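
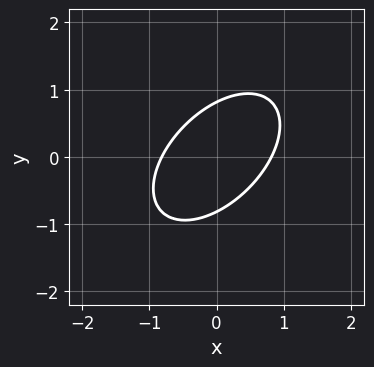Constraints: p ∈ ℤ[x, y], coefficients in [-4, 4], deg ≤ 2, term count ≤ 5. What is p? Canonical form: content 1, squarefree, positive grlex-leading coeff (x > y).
1. deg p = 2. No degree-1 curve has this shape.
2. Matching integer coefficients to the picture gives p.

3*x^2 - 3*x*y + 3*y^2 - 2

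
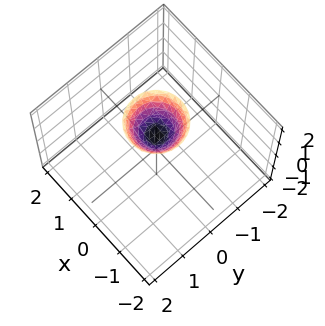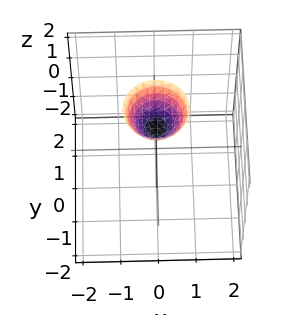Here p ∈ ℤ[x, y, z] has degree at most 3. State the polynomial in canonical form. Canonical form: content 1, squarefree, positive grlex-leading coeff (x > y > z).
(a) The degree is 2 — no degree-1 surface has this shape.
(b) Symmetry: the surface is invariant under rotation about z: p = q(x² + y², z).
(c) From the axis intercepts and sections: the surface avoids every integer x-axis point in the box; a circular section at z = 2 has radius between 0 and 1; it misses every integer gridline on the y-axis; it meets the z-axis at z = 1 (among the integer gridlines).
(d) Assembling these constraints gives the stated polynomial.

3*x^2 + 3*y^2 - 2*z + 2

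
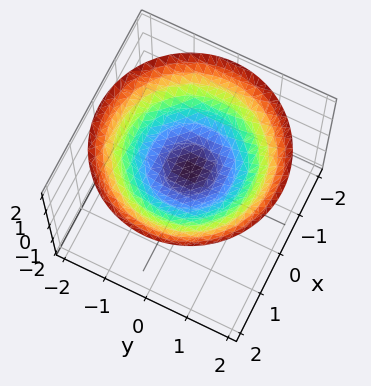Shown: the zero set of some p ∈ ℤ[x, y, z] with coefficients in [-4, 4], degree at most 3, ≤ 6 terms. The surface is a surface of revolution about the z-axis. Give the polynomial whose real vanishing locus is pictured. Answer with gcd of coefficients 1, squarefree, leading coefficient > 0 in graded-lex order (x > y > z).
First, degree: the shape is more complex than any degree-1 surface, so deg p = 2.
Next, symmetries: rotational symmetry about the z-axis ⇒ p depends on x, y only through x² + y².
Then, from the axis intercepts and sections: no y-intercept at any integer in the box; a circular section at z = 1 has radius exactly 1; no x-intercept at any integer in the box.
Finally, fitting integer coefficients to these (and the overall shape) gives p.

x^2 + y^2 - 3*z + 2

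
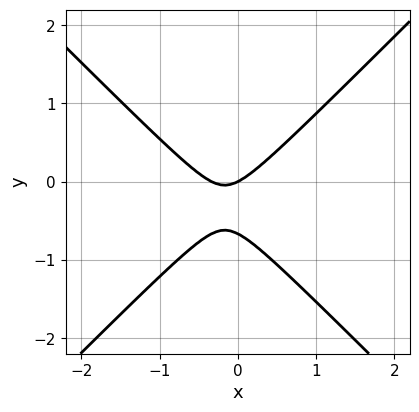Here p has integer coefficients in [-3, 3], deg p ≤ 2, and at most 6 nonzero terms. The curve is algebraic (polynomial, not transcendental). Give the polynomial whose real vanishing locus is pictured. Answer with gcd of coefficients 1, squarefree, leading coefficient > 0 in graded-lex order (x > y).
The degree is 2 — no degree-1 curve has this shape.
From the visible intercepts: it crosses the y-axis at the gridline y = 0; one x-axis crossing is at x = 0.
Matching integer coefficients to the picture gives p.

3*x^2 - 3*y^2 + x - 2*y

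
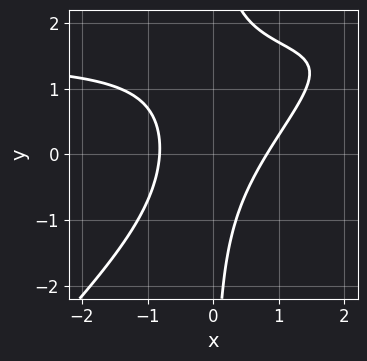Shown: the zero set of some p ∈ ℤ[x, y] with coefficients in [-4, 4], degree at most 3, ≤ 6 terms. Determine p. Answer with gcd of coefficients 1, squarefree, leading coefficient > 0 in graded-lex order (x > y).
2*x^2*y - 2*x*y^2 - 3*x^2 + 2*x*y + 2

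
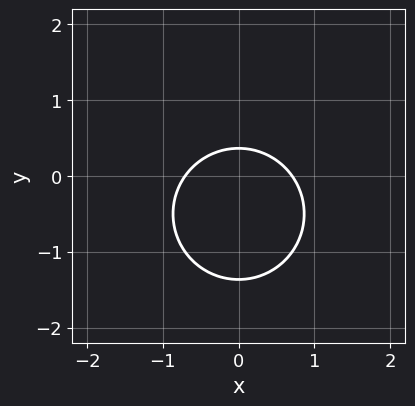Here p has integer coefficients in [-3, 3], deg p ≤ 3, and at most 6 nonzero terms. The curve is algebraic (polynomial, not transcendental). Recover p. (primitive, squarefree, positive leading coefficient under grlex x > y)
2*x^2 + 2*y^2 + 2*y - 1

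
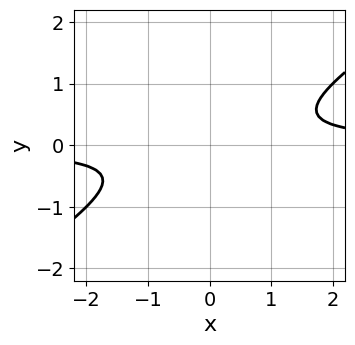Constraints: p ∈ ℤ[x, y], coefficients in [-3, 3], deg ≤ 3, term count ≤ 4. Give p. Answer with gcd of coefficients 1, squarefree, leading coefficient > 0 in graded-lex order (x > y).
1. Degree: a generic line meets the curve in up to 2 points, so deg p = 2.
2. Against the integer gridlines: the curve avoids every integer x-axis point in the box; no y-intercept at any integer in the box.
3. Fitting integer coefficients to these (and the overall shape) gives p.

2*x*y - 3*y^2 - 1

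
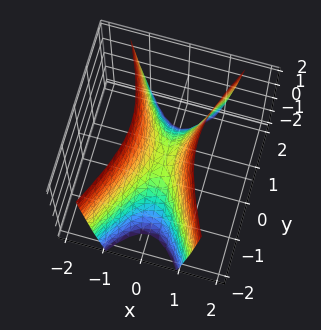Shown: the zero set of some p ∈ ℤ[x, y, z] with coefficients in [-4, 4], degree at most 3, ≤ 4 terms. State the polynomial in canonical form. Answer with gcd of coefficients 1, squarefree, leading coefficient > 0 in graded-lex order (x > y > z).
(a) Degree: a hyperbolic paraboloid; a quadric, so deg p = 2.
(b) Symmetries: the x ↦ −x reflection is a symmetry, so x appears only in even powers; mirror symmetry y ↦ −y ⇒ only even powers of y.
(c) Observable constraints: one x-axis crossing is at x = 0; it meets the z-axis at z = 0 (among the integer gridlines); it meets the y-axis at y = 0 (among the integer gridlines).
(d) Assembling these constraints gives the stated polynomial.

3*x^2 - y^2 - z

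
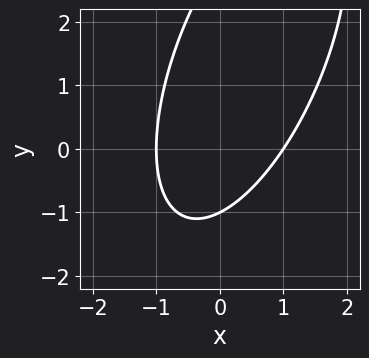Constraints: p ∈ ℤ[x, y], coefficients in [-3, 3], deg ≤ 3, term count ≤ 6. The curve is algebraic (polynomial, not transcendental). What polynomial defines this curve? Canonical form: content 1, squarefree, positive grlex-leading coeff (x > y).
3*x^2 - 2*x*y + y^2 - 2*y - 3

(a) deg p = 2.
(b) Reading off the gridlines: the x-axis gridline crossings are at x ∈ {-1, 1}; it crosses the y-axis at the gridline y = -1.
(c) Putting this together gives p.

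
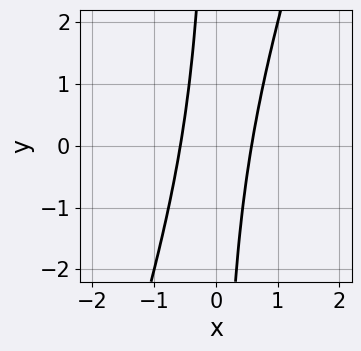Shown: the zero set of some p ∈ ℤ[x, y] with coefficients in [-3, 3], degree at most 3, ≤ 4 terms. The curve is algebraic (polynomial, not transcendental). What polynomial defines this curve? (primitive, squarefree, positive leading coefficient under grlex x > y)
First, deg p = 2. The shape is more complex than any degree-1 curve.
Next, checking where it meets the axes: the curve avoids every integer y-axis point in the box.
Finally, putting this together gives p.

3*x^2 - x*y - 1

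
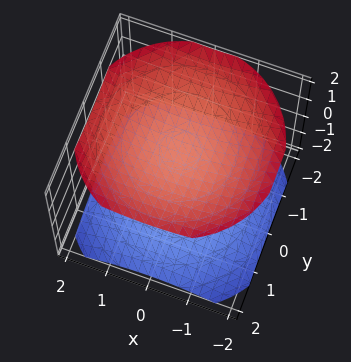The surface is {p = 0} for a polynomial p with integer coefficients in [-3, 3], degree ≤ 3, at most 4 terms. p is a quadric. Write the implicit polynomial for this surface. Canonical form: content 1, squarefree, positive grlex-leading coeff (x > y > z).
x^2 + y^2 - 2*z^2 + 3

1. I count 2 distinct pieces. Treating them together as one polynomial.
2. deg p = 2. Two separate bowl-shaped sheets opening away from each other; a quadric.
3. Symmetries: mirror symmetry z ↦ −z ⇒ only even powers of z; the surface is invariant under rotation about z: p = q(x² + y², z).
4. From the axis intercepts and sections: the surface avoids every integer y-axis point in the box; no x-intercept at any integer in the box.
5. Together with the visible shape, these determine p as stated.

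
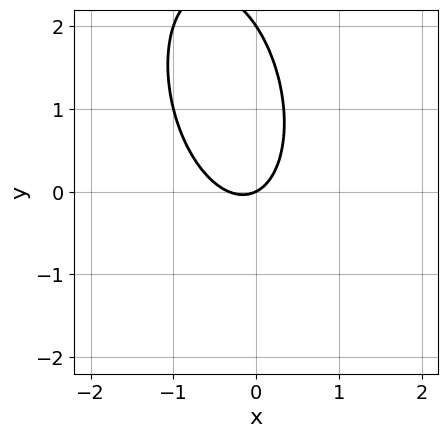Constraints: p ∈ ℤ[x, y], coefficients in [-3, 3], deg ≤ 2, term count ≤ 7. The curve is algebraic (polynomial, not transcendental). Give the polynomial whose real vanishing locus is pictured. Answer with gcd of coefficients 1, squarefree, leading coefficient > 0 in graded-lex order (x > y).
3*x^2 + x*y + y^2 + x - 2*y

1. Degree: a generic line meets the curve in up to 2 points, so deg p = 2.
2. From the axis intercepts and sections: the y-axis gridline crossings are at y ∈ {0, 2}; one x-axis crossing is at x = 0.
3. Fitting integer coefficients to these (and the overall shape) gives p.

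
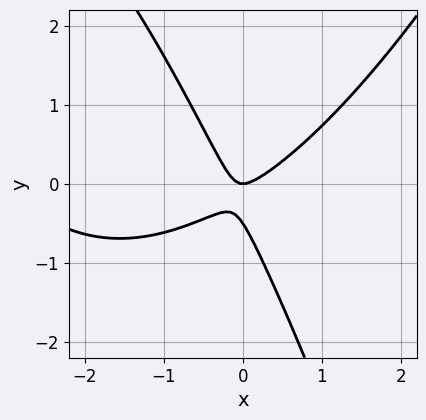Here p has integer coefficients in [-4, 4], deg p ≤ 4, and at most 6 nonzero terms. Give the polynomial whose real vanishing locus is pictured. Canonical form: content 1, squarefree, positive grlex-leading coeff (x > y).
(a) deg p = 3. No degree-2 curve has this shape.
(b) Observable constraints: it crosses the x-axis at the gridline x = 0; one y-axis crossing is at y = 0.
(c) These observations pin down the coefficients.

x^3 + 3*x^2 - 3*x*y - 2*y^2 - y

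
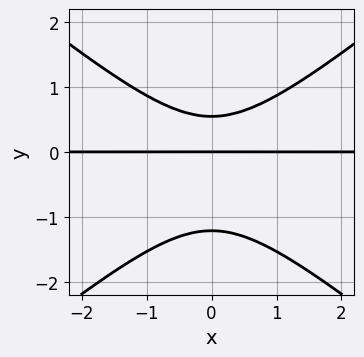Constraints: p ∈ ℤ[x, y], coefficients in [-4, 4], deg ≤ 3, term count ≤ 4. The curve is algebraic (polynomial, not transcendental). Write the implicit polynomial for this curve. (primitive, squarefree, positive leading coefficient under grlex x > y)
2*x^2*y - 3*y^3 - 2*y^2 + 2*y

deg p = 3. No degree-2 curve has this shape.
Symmetries: mirror symmetry x ↦ −x ⇒ only even powers of x.
Checking where it meets the axes: it crosses the y-axis at the gridline y = 0; every point of the x-axis in the box is on the curve.
Fitting integer coefficients to these (and the overall shape) gives p.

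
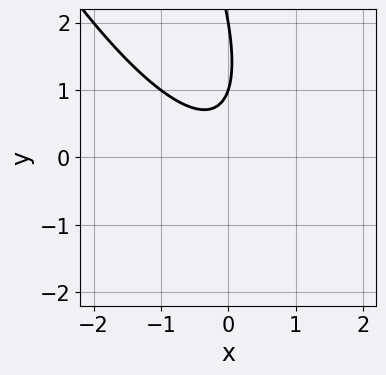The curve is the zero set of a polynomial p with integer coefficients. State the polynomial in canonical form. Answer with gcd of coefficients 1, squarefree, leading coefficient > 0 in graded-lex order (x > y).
3*x^2 + 3*x*y + y^2 - 3*y + 2

1. The degree is 2 — no degree-1 curve has this shape.
2. From the visible intercepts: it misses every integer gridline on the x-axis; among the integer gridlines, it crosses the y-axis at y ∈ {1, 2}.
3. Solving for integer coefficients yields p as stated.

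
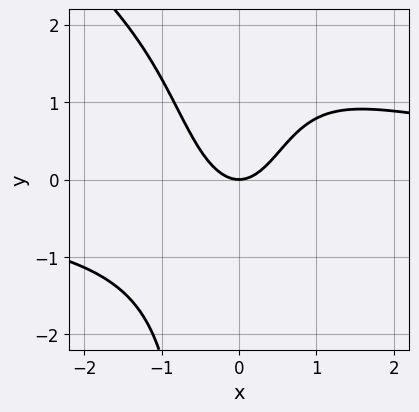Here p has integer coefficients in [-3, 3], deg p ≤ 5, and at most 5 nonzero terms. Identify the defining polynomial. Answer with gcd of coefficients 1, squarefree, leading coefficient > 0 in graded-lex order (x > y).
x^3*y + x^2*y^2 - 3*x^2 + 2*y

(a) The degree is 4 — a generic line meets the curve in up to 4 points.
(b) Observable constraints: it meets the y-axis at y = 0 (among the integer gridlines); it meets the x-axis at x = 0 (among the integer gridlines).
(c) Fitting integer coefficients to these (and the overall shape) gives p.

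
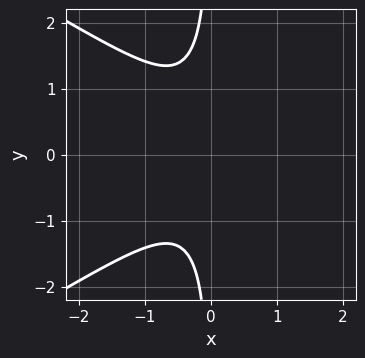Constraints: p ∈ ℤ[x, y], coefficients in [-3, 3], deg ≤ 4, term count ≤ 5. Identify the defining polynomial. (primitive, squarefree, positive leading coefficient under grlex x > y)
x^3 - 3*x*y^2 - 3*x^2 - 2

deg p = 3.
Symmetries: the y ↦ −y reflection is a symmetry, so y appears only in even powers.
Reading off the gridlines: it misses every integer gridline on the x-axis; it misses every integer gridline on the y-axis.
Solving for integer coefficients yields p as stated.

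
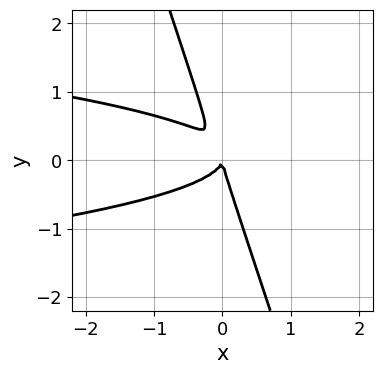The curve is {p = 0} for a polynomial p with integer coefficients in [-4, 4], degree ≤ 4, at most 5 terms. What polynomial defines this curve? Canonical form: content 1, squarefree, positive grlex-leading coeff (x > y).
3*x*y^2 + y^3 + x^2

1. The degree is 3 — no degree-2 curve has this shape.
2. Checking where it meets the axes: it crosses the y-axis at the gridline y = 0; it meets the x-axis at x = 0 (among the integer gridlines).
3. Putting this together gives p.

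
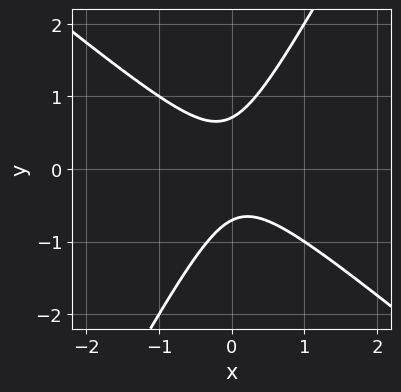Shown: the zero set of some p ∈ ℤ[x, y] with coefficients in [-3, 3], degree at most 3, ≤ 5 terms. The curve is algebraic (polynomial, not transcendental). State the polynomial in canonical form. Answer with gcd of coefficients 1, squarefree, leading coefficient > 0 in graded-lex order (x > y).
3*x^2 + 2*x*y - 2*y^2 + 1

The degree is 2 — a generic line meets the curve in up to 2 points.
Reading off the gridlines: it misses every integer gridline on the x-axis.
Together with the visible shape, these determine p as stated.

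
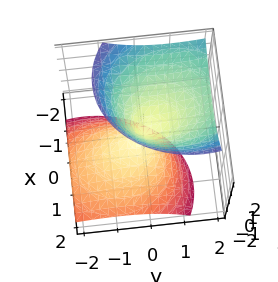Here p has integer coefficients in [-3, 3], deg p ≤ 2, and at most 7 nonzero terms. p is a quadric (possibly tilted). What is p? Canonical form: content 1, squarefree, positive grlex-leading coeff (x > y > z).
3*x^2 + 3*x*z + 2*y^2 - 3*y*z - 2*z^2

First, I count 2 distinct pieces.
Then, degree: a generic line meets the surface in up to 2 points, so deg p = 2.
Then, from the axis intercepts and sections: it crosses the z-axis at the gridline z = 0; one y-axis crossing is at y = 0; one x-axis crossing is at x = 0.
Finally, putting this together gives p.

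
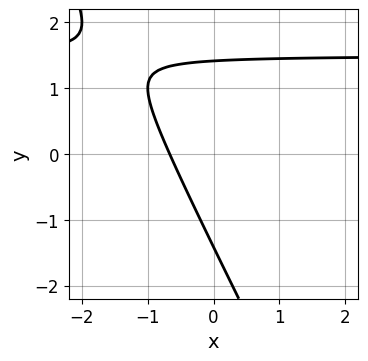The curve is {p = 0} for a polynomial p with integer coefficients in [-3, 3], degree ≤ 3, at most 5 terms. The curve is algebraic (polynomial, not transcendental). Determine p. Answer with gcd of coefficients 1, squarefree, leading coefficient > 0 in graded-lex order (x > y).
First, the degree is 2 — no degree-1 curve has this shape.
Finally, matching integer coefficients to the picture gives p.

2*x*y + y^2 - 3*x - 2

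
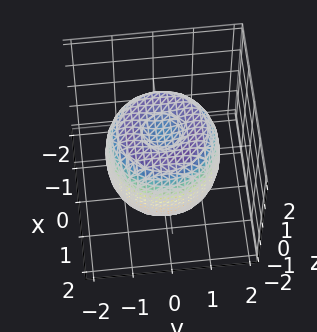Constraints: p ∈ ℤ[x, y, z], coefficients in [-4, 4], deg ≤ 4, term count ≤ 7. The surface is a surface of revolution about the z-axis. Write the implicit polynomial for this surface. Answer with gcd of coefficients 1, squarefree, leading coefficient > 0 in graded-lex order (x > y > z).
2*x^4 + 4*x^2*y^2 + 2*y^4 - 3*x^2 - 3*y^2 + 2*z^2 - 2

(a) Degree: no degree-3 surface has this shape, so deg p = 4.
(b) Symmetries: the z-axis is an axis of rotation, so x and y enter only as x² + y².
(c) From the visible intercepts: the z-axis gridline crossings are at z ∈ {-1, 1}; a circular section at z = 1 has radius between 1 and 2.
(d) Putting this together gives p.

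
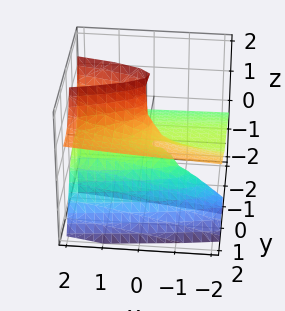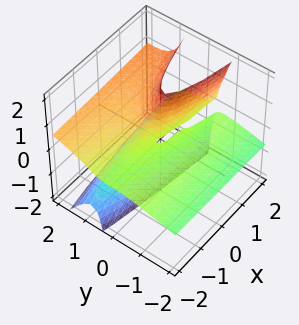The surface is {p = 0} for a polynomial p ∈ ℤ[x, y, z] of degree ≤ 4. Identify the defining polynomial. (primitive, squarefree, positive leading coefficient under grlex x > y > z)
The degree is 3 — a generic line meets the surface in up to 3 points.
Against the integer gridlines: it crosses the y-axis at the gridline y = 0; every point of the z-axis in the box is on the surface; the visible x-axis segment lies entirely on the surface.
Matching integer coefficients to the picture gives p.

y^3 - 3*y^2*z - 2*y*z^2 + x*z + 3*y*z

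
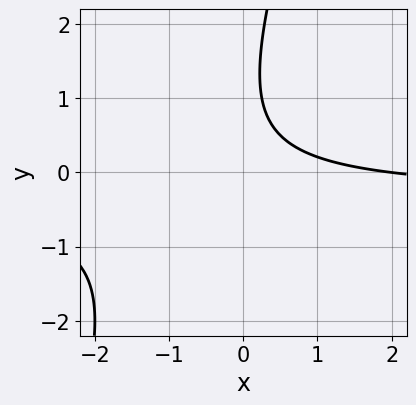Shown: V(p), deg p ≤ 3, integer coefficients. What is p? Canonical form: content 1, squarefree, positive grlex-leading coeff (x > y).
3*x*y - y^2 + x + 2*y - 2

1. deg p = 2. The shape is more complex than any degree-1 curve.
2. Observable constraints: the curve avoids every integer y-axis point in the box; it meets the x-axis at x = 2 (among the integer gridlines).
3. Putting this together gives p.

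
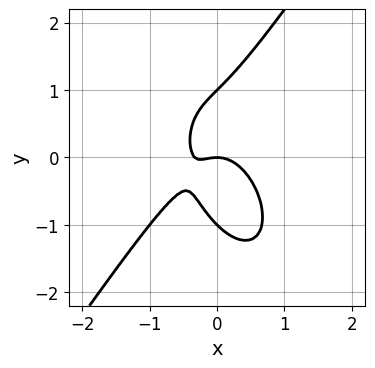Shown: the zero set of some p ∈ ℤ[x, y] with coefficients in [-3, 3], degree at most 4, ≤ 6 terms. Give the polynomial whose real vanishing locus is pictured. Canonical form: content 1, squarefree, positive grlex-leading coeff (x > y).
(a) deg p = 3.
(b) From the visible intercepts: the y-axis gridline crossings are at y ∈ {-1, 0, 1}; it crosses the x-axis at the gridline x = 0.
(c) Assembling these constraints gives the stated polynomial.

3*x^3 - y^3 + x^2 + 2*x*y + y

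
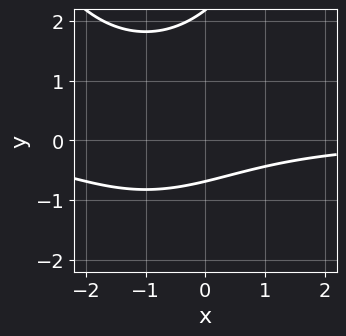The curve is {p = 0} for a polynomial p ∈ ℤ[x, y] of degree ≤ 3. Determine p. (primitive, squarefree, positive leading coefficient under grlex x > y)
x^2*y + 2*x*y - 2*y^2 + 3*y + 3

First, the degree is 3 — no degree-2 curve has this shape.
Next, against the integer gridlines: it misses every integer gridline on the x-axis.
Finally, the integer polynomial consistent with all of this is the stated p.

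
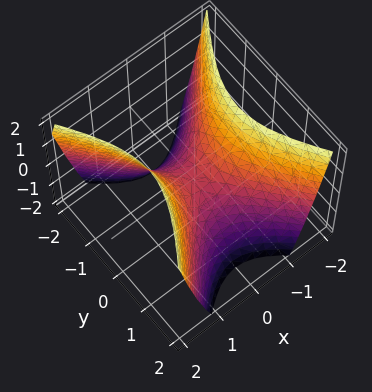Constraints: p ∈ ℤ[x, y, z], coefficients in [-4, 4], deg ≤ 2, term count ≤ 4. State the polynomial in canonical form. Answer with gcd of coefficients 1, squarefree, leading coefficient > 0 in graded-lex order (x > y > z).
3*x^2 - 2*y^2 - 2*z

(a) The degree is 2 — a saddle surface; a quadric.
(b) Symmetries: the x ↦ −x reflection is a symmetry, so x appears only in even powers; it's symmetric under y → −y, forcing even powers of y.
(c) Against the integer gridlines: it meets the y-axis at y = 0 (among the integer gridlines); it crosses the z-axis at the gridline z = 0; it crosses the x-axis at the gridline x = 0.
(d) These observations pin down the coefficients.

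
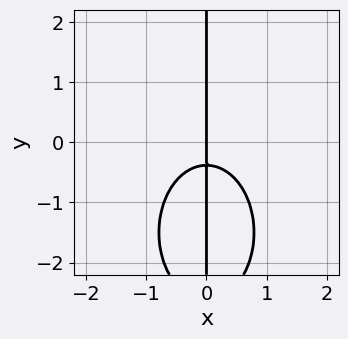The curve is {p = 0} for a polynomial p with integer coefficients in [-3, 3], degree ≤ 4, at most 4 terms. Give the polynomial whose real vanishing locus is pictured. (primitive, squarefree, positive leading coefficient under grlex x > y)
2*x^3 + x*y^2 + 3*x*y + x

Degree: the shape is more complex than any degree-2 curve, so deg p = 3.
Against the integer gridlines: it meets the x-axis at x = 0 (among the integer gridlines); the visible y-axis segment lies entirely on the curve.
Matching integer coefficients to the picture gives p.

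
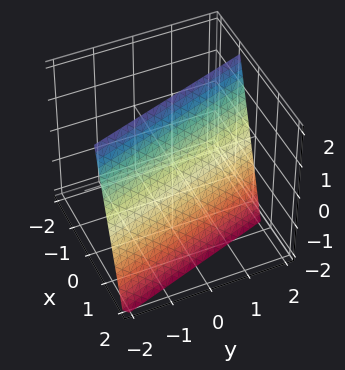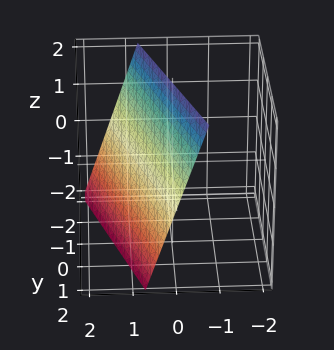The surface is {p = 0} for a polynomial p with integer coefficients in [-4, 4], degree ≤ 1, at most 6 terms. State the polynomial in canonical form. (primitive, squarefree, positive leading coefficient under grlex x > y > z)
First, the degree is 1 — the surface is flat (a plane).
Then, from the axis intercepts and sections: one y-axis crossing is at y = 2; it meets the z-axis at z = 2 (among the integer gridlines).
Finally, assembling these constraints gives the stated polynomial.

3*x + y + z - 2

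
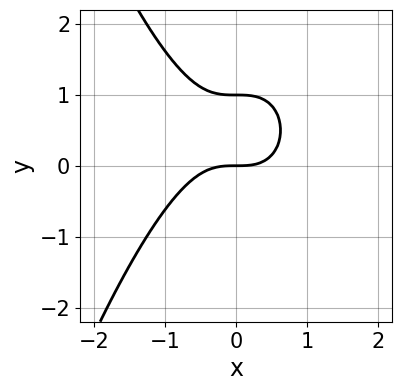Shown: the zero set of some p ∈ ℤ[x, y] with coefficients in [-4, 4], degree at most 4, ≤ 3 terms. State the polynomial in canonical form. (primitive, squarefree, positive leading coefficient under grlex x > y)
x^3 + y^2 - y

1. The degree is 3 — no degree-2 curve has this shape.
2. From the axis intercepts and sections: it crosses the x-axis at the gridline x = 0; the y-axis gridline crossings are at y ∈ {0, 1}.
3. Assembling these constraints gives the stated polynomial.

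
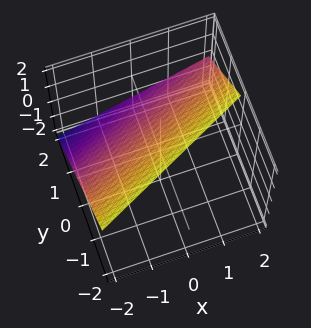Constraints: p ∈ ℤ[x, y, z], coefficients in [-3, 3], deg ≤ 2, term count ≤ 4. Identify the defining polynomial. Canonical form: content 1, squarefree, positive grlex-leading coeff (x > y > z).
deg p = 1. The surface is flat (a plane).
Checking where it meets the axes: it meets the z-axis at z = 1 (among the integer gridlines); it crosses the x-axis at the gridline x = -2; one y-axis crossing is at y = 1.
Fitting integer coefficients to these (and the overall shape) gives p.

x - 2*y - 2*z + 2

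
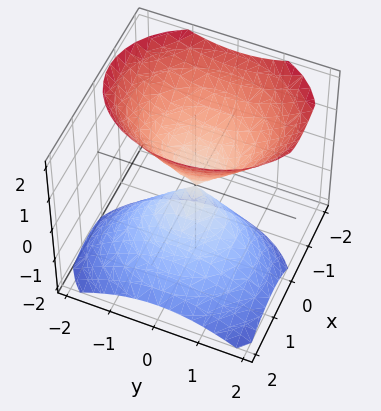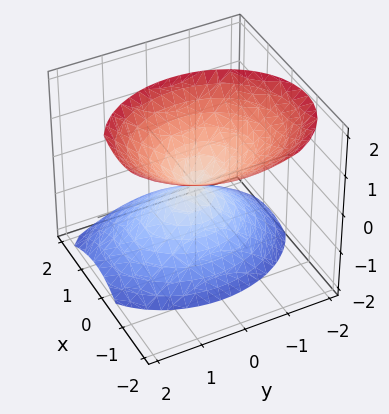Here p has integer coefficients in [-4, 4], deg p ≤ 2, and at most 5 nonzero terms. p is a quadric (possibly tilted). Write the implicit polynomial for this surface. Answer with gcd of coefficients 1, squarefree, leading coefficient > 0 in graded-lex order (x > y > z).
There are 2 components.
Degree: no degree-1 surface has this shape, so deg p = 2.
Checking where it meets the axes: it crosses the z-axis at the gridline z = 0; one x-axis crossing is at x = 0; it crosses the y-axis at the gridline y = 0.
Putting this together gives p.

3*x^2 + 2*x*z + 2*y^2 - 2*z^2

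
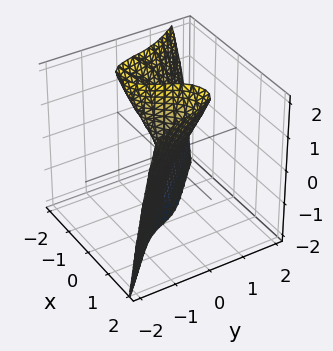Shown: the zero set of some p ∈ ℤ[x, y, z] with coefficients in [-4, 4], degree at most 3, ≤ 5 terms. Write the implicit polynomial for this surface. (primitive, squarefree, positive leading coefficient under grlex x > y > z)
x^3 + y^3 - x*z + y

1. The degree is 3 — a generic line meets the surface in up to 3 points.
2. From the visible intercepts: one y-axis crossing is at y = 0; one x-axis crossing is at x = 0; every point of the z-axis in the box is on the surface.
3. Putting this together gives p.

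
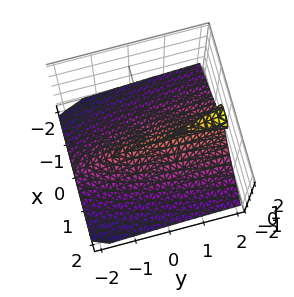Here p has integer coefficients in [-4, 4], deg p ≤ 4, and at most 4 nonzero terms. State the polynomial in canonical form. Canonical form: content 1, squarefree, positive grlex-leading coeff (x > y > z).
y*z^2 - 2*z^3 - 3*x^2

First, the picture has 2 separate pieces.
Next, degree: a generic line meets the surface in up to 3 points, so deg p = 3.
Next, checking where it meets the axes: it meets the x-axis at x = 0 (among the integer gridlines); every point of the y-axis in the box is on the surface; it crosses the z-axis at the gridline z = 0.
Finally, putting this together gives p.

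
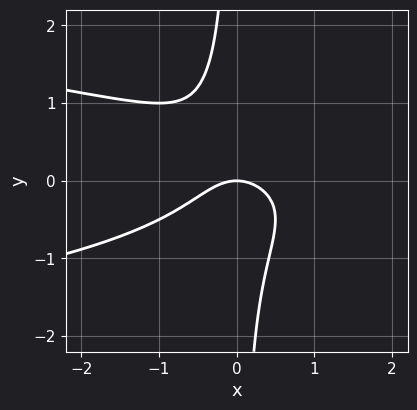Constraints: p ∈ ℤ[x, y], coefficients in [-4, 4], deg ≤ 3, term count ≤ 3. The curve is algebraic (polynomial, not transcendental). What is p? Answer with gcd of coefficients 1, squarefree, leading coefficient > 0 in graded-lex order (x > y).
2*x*y^2 + x^2 + y

1. The degree is 3 — the shape is more complex than any degree-2 curve.
2. From the axis intercepts and sections: one y-axis crossing is at y = 0; one x-axis crossing is at x = 0.
3. These observations pin down the coefficients.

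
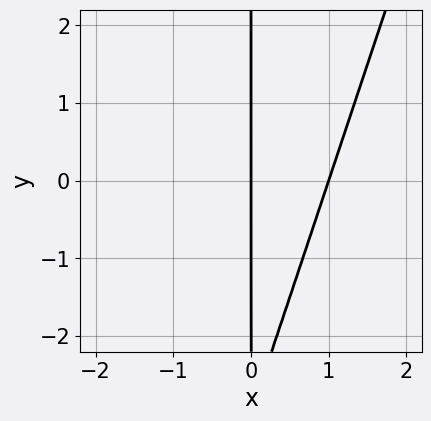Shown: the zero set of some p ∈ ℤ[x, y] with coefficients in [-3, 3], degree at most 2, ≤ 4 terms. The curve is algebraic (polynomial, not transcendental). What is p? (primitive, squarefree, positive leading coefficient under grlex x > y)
The degree is 2 — the shape is more complex than any degree-1 curve.
Checking where it meets the axes: the visible y-axis segment lies entirely on the curve; the x-axis gridline crossings are at x ∈ {0, 1}.
The integer polynomial consistent with all of this is the stated p.

3*x^2 - x*y - 3*x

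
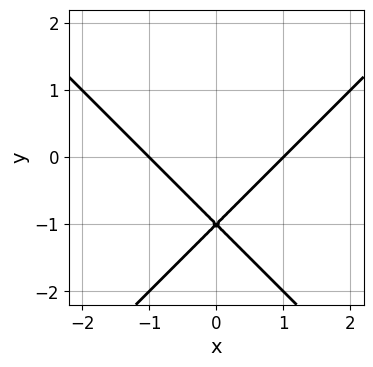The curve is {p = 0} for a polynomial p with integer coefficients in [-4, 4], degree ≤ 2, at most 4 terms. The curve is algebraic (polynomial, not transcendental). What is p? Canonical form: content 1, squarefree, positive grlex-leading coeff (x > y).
x^2 - y^2 - 2*y - 1

(a) Degree: the shape is more complex than any degree-1 curve, so deg p = 2.
(b) Symmetries: it's symmetric under x → −x, forcing even powers of x.
(c) Reading off the gridlines: one y-axis crossing is at y = -1; among the integer gridlines, it crosses the x-axis at x ∈ {-1, 1}.
(d) Together with the visible shape, these determine p as stated.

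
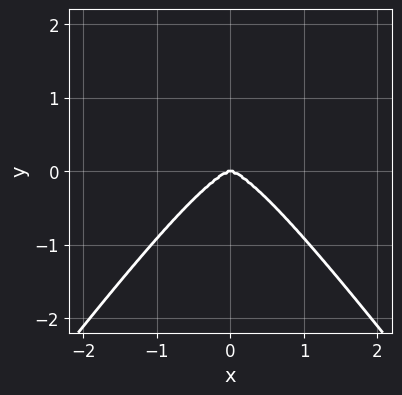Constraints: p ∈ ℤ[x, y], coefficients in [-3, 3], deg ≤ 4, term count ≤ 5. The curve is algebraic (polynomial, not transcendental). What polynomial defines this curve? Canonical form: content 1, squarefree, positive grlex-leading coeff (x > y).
deg p = 4. The shape is more complex than any degree-3 curve.
Symmetries: the x ↦ −x reflection is a symmetry, so x appears only in even powers.
From the visible intercepts: it meets the x-axis at x = 0 (among the integer gridlines); it meets the y-axis at y = 0 (among the integer gridlines).
Assembling these constraints gives the stated polynomial.

3*x^4 - y^4 + 3*y^3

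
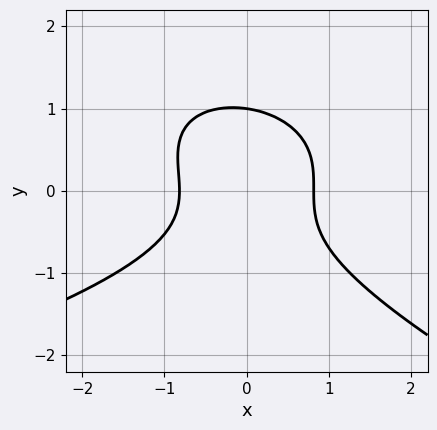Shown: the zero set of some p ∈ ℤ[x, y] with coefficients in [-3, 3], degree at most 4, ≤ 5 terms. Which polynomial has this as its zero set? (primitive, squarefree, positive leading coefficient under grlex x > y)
x*y^2 + 3*y^3 + 3*x^2 - y^2 - 2

(a) Degree: a generic line meets the curve in up to 3 points, so deg p = 3.
(b) From the visible intercepts: one y-axis crossing is at y = 1.
(c) Matching integer coefficients to the picture gives p.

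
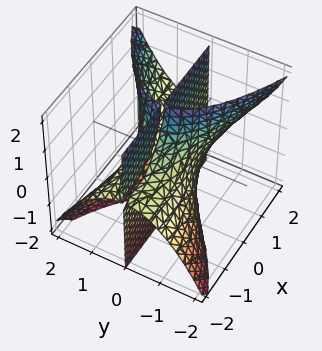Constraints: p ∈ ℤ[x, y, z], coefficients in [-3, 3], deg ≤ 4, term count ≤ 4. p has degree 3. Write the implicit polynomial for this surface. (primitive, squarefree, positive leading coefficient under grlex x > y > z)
First, the picture has 2 separate pieces. They look like related sheets of one shape, so recover p as a whole.
Next, deg p = 3. A generic line meets the surface in up to 3 points.
Next, reading off the gridlines: one y-axis crossing is at y = 0; the visible x-axis segment lies entirely on the surface; the visible z-axis segment lies entirely on the surface.
Finally, fitting integer coefficients to these (and the overall shape) gives p.

3*x*y*z - 3*y^3 + 2*y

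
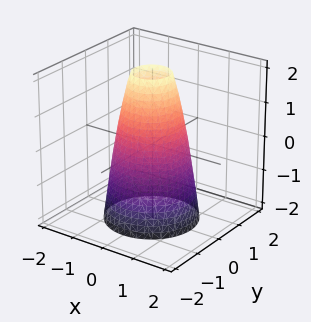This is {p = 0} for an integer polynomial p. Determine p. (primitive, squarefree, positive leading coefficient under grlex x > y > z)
3*x^2 + 3*y^2 + z - 3

Degree: the shape is more complex than any degree-1 surface, so deg p = 2.
Symmetries: every cross-section ⟂ z is a circle, so x, y appear only via x² + y².
Checking where it meets the axes: the y-axis gridline crossings are at y ∈ {-1, 1}; the surface avoids every integer z-axis point in the box.
The integer polynomial consistent with all of this is the stated p. Check: (1, 0, 0) on the x-axis lies on the surface, and p(1, 0, 0) = 0. ✓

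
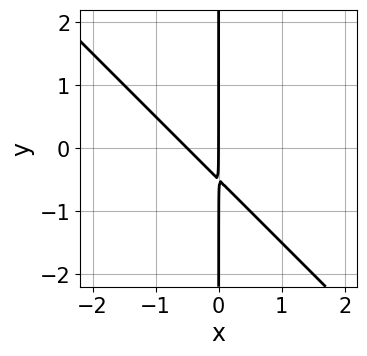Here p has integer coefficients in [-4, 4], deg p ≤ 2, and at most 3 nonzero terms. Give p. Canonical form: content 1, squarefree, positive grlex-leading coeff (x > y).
2*x^2 + 2*x*y + x

The degree is 2 — a generic line meets the curve in up to 2 points.
Checking where it meets the axes: it meets the x-axis at x = 0 (among the integer gridlines); every point of the y-axis in the box is on the curve.
Solving for integer coefficients yields p as stated.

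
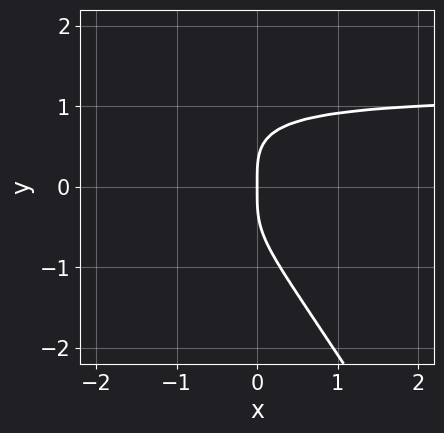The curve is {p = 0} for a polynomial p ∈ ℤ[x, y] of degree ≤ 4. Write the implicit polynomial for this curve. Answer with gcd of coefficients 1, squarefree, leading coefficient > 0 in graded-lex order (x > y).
3*x*y^3 + 2*y^4 - 2*x*y^2 - 2*x

The degree is 4 — the shape is more complex than any degree-3 curve.
Observable constraints: it crosses the x-axis at the gridline x = 0; it meets the y-axis at y = 0 (among the integer gridlines).
Assembling these constraints gives the stated polynomial.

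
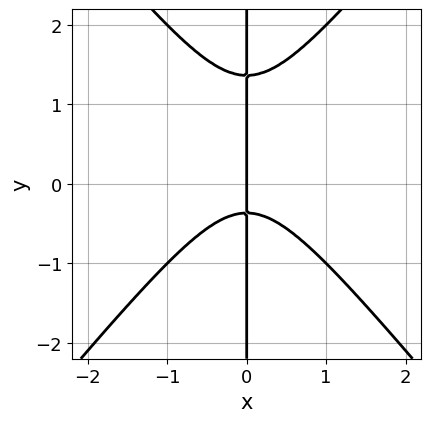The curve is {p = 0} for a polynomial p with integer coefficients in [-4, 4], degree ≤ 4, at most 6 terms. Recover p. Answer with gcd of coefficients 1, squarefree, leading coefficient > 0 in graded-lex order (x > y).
First, degree: no degree-2 curve has this shape, so deg p = 3.
Then, from the visible intercepts: one x-axis crossing is at x = 0; every point of the y-axis in the box is on the curve.
Finally, the integer polynomial consistent with all of this is the stated p.

3*x^3 - 2*x*y^2 + 2*x*y + x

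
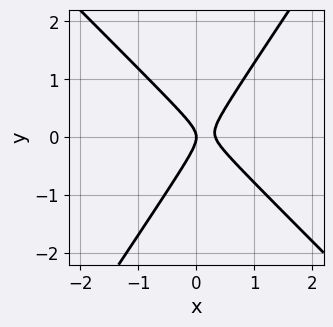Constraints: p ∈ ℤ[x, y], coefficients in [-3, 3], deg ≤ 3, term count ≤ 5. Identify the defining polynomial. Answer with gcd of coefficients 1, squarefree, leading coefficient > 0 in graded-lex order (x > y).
1. The degree is 2 — a generic line meets the curve in up to 2 points.
2. Reading off the gridlines: it crosses the y-axis at the gridline y = 0; it crosses the x-axis at the gridline x = 0.
3. The integer polynomial consistent with all of this is the stated p.

3*x^2 + x*y - 2*y^2 - x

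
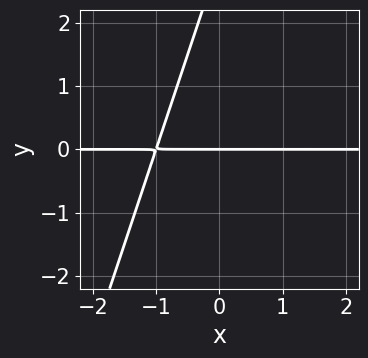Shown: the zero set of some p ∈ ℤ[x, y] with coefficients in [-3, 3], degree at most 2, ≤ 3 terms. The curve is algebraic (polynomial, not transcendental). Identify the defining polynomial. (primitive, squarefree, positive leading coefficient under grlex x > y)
(a) deg p = 2. No degree-1 curve has this shape.
(b) Against the integer gridlines: it crosses the y-axis at the gridline y = 0; every point of the x-axis in the box is on the curve.
(c) These observations pin down the coefficients.

3*x*y - y^2 + 3*y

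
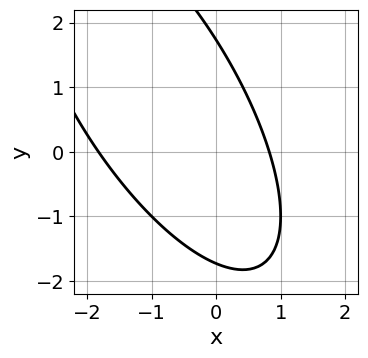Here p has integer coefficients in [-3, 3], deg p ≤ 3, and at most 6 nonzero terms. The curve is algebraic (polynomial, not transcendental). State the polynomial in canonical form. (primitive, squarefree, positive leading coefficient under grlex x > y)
2*x^2 + 2*x*y + y^2 + 2*x - 3

(a) Degree: a generic line meets the curve in up to 2 points, so deg p = 2.
(b) The integer polynomial consistent with all of this is the stated p.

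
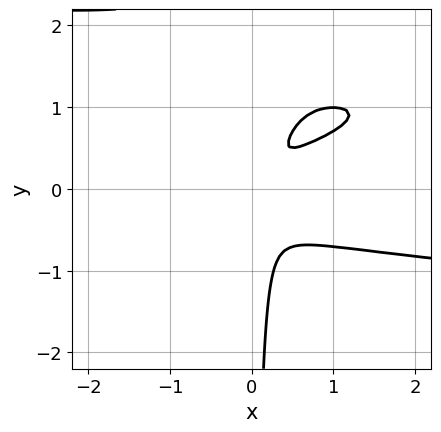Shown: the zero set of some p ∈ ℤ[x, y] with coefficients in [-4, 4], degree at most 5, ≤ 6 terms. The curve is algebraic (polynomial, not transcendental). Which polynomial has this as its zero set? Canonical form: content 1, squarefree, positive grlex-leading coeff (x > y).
2*x*y^3 - 3*x*y^2 + x^2 - x*y + y^2

First, deg p = 4. The shape is more complex than any degree-3 curve.
Finally, solving for integer coefficients yields p as stated.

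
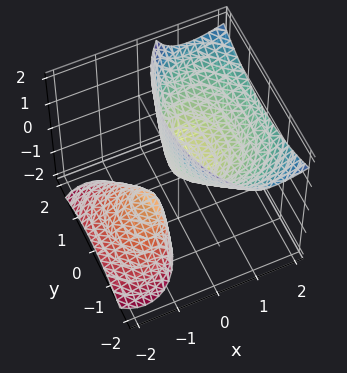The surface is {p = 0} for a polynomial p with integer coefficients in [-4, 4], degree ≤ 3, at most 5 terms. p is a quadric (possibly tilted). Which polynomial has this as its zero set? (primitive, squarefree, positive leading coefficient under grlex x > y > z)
1. The picture has 2 separate pieces. Treating them together as one polynomial.
2. Degree: the shape is more complex than any degree-1 surface, so deg p = 2.
3. Reading off the gridlines: one y-axis crossing is at y = 0; one x-axis crossing is at x = 0.
4. Together with the visible shape, these determine p as stated.

2*x^2 - 3*x*z + y^2 - z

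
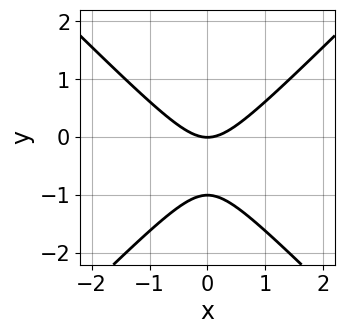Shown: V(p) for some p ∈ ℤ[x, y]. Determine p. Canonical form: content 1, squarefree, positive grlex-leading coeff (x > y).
1. The degree is 2 — the shape is more complex than any degree-1 curve.
2. Symmetries: the x ↦ −x reflection is a symmetry, so x appears only in even powers.
3. From the axis intercepts and sections: among the integer gridlines, it crosses the y-axis at y ∈ {-1, 0}; it crosses the x-axis at the gridline x = 0.
4. Putting this together gives p.

x^2 - y^2 - y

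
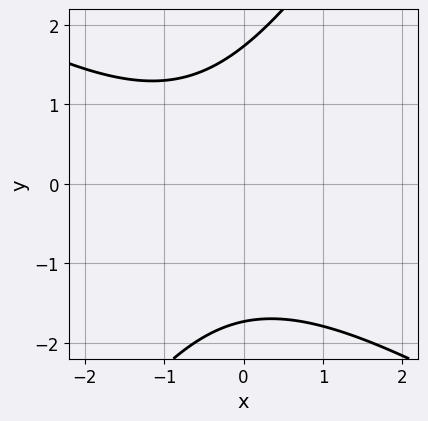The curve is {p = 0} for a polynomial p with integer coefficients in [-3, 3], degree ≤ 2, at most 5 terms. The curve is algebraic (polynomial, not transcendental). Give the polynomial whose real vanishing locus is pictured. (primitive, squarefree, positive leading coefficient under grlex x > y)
The degree is 2 — a generic line meets the curve in up to 2 points.
Observable constraints: it misses every integer gridline on the x-axis.
Matching integer coefficients to the picture gives p.

x^2 + x*y - y^2 + x + 3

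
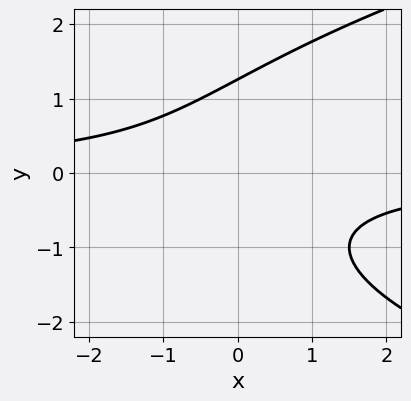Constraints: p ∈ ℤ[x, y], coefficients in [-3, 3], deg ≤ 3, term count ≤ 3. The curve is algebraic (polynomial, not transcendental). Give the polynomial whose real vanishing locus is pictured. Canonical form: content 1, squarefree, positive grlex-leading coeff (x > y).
First, deg p = 3.
Next, reading off the gridlines: it misses every integer gridline on the x-axis.
Finally, matching integer coefficients to the picture gives p.

y^3 - 2*x*y - 2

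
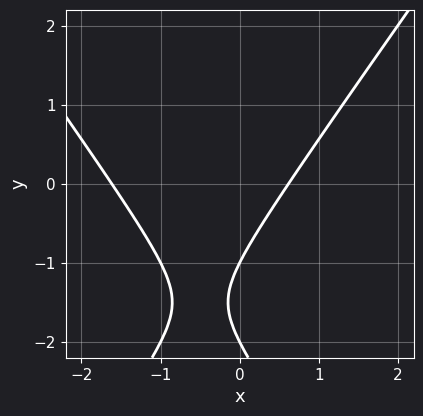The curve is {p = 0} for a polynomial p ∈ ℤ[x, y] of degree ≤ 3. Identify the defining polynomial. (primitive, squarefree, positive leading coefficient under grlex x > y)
First, deg p = 2. The shape is more complex than any degree-1 curve.
Then, observable constraints: the y-axis gridline crossings are at y ∈ {-2, -1}.
Finally, the integer polynomial consistent with all of this is the stated p.

2*x^2 - y^2 + 2*x - 3*y - 2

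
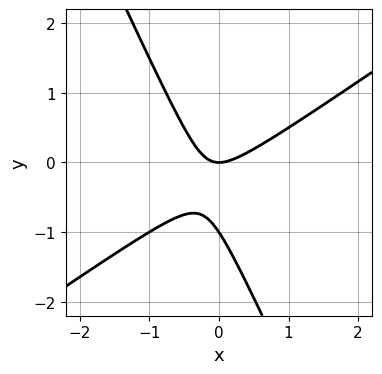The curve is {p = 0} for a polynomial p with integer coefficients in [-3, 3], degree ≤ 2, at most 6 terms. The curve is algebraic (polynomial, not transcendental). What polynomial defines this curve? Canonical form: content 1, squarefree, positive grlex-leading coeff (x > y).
Degree: no degree-1 curve has this shape, so deg p = 2.
From the axis intercepts and sections: the y-axis gridline crossings are at y ∈ {-1, 0}; it crosses the x-axis at the gridline x = 0.
Matching integer coefficients to the picture gives p.

3*x^2 - 3*x*y - 2*y^2 - 2*y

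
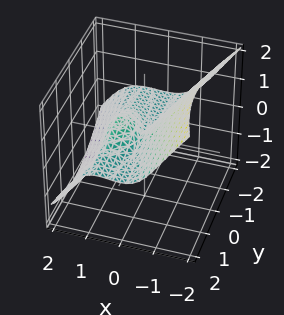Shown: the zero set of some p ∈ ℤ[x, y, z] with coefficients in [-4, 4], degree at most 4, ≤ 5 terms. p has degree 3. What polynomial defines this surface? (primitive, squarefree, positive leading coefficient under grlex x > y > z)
1. Degree: the shape is more complex than any degree-2 surface, so deg p = 3.
2. Observable constraints: the visible y-axis segment lies entirely on the surface; among the integer gridlines, it crosses the x-axis at x ∈ {0, 1}.
3. Matching integer coefficients to the picture gives p.

3*x^3 + 2*y^2*z + 2*z^3 - 3*x^2 - y*z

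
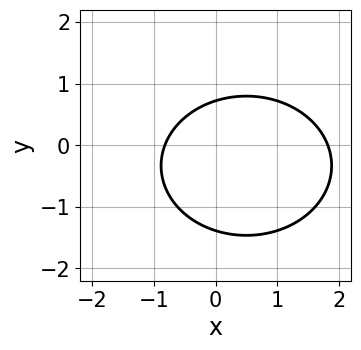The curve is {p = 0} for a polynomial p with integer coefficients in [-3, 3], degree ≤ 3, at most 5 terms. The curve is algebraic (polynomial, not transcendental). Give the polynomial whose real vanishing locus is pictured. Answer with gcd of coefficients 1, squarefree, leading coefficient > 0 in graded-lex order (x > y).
1. Degree: the shape is more complex than any degree-1 curve, so deg p = 2.
2. Solving for integer coefficients yields p as stated.

2*x^2 + 3*y^2 - 2*x + 2*y - 3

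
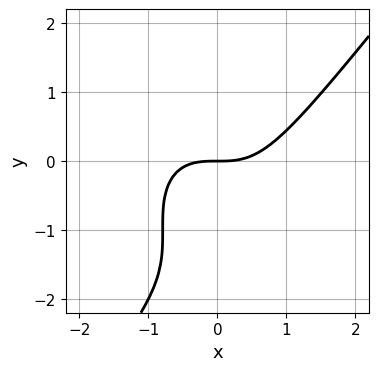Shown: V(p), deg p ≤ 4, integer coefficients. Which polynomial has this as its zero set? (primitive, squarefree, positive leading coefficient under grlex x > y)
2*x^3 - y^3 - 3*y^2 - 3*y

1. deg p = 3. No degree-2 curve has this shape.
2. From the axis intercepts and sections: it meets the x-axis at x = 0 (among the integer gridlines); one y-axis crossing is at y = 0.
3. Matching integer coefficients to the picture gives p.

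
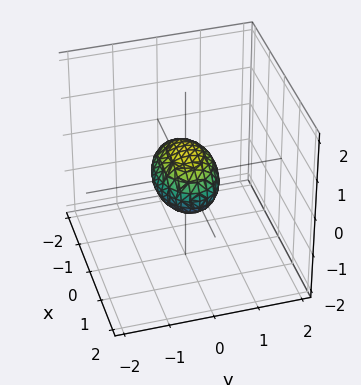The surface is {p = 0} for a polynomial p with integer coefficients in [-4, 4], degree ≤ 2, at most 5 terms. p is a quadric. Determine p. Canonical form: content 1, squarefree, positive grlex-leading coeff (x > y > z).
(a) deg p = 2.
(b) Symmetries: mirror symmetry x ↦ −x ⇒ only even powers of x; it's symmetric under z → −z, forcing even powers of z; the y ↦ −y reflection is a symmetry, so y appears only in even powers.
(c) Reading off the gridlines: among the integer gridlines, it crosses the x-axis at x ∈ {-1, 1}.
(d) Together with the visible shape, these determine p as stated.

x^2 + 2*y^2 + 2*z^2 - 1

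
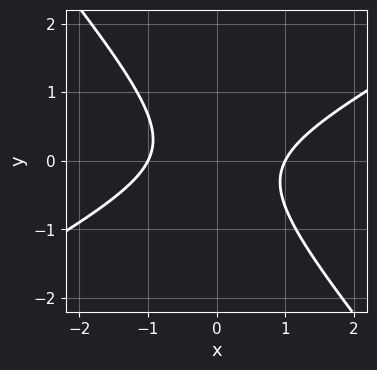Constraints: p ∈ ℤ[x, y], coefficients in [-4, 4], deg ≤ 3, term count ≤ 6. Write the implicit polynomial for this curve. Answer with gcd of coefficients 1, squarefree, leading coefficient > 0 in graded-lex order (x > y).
2*x^2 - 2*x*y - 3*y^2 - 2

1. deg p = 2.
2. From the visible intercepts: among the integer gridlines, it crosses the x-axis at x ∈ {-1, 1}; it misses every integer gridline on the y-axis.
3. Solving for integer coefficients yields p as stated.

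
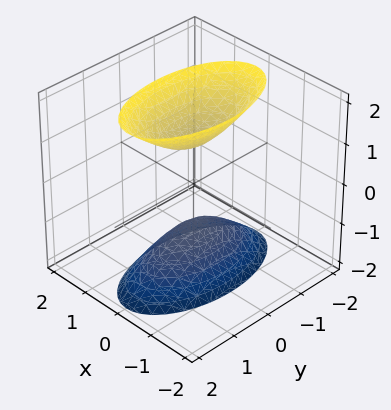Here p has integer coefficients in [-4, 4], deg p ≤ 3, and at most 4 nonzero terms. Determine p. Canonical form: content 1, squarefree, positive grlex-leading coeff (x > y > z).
3*x^2 + y^2 - z^2 + 1

(a) The picture has 2 separate pieces.
(b) Degree: two sheets facing apart; a quadric, so deg p = 2.
(c) Symmetries: mirror symmetry z ↦ −z ⇒ only even powers of z; it's symmetric under x → −x, forcing even powers of x; the y ↦ −y reflection is a symmetry, so y appears only in even powers.
(d) Observable constraints: it misses every integer gridline on the x-axis; the surface avoids every integer y-axis point in the box; the z-axis gridline crossings are at z ∈ {-1, 1}.
(e) Solving for integer coefficients yields p as stated.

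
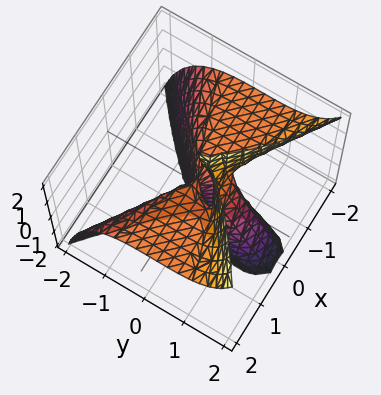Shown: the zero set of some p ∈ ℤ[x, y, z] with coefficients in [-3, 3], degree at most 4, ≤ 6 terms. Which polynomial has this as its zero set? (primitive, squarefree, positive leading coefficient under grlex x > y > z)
3*x^2*z - 2*y^3 - y^2*z - 2*x^2 + 2*y^2

(a) Degree: no degree-2 surface has this shape, so deg p = 3.
(b) Reading off the gridlines: it meets the x-axis at x = 0 (among the integer gridlines); every point of the z-axis in the box is on the surface; among the integer gridlines, it crosses the y-axis at y ∈ {0, 1}.
(c) These observations pin down the coefficients.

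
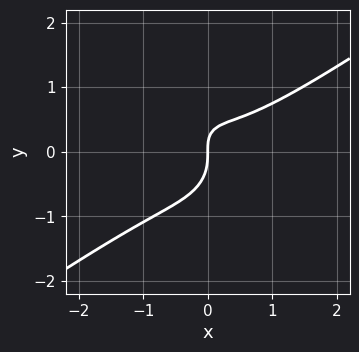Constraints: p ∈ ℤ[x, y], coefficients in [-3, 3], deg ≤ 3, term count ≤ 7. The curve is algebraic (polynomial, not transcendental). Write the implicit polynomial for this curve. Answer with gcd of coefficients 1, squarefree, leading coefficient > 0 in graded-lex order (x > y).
deg p = 3. The shape is more complex than any degree-2 curve.
Reading off the gridlines: it crosses the x-axis at the gridline x = 0; it crosses the y-axis at the gridline y = 0.
Solving for integer coefficients yields p as stated.

3*x^3 - 3*x^2*y - 3*y^3 - 2*x*y + 2*x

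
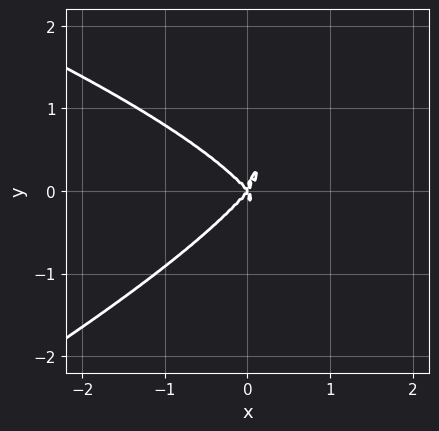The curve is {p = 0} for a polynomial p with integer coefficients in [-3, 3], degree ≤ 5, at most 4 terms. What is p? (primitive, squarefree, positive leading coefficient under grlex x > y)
The degree is 4 — a generic line meets the curve in up to 4 points.
From the axis intercepts and sections: one y-axis crossing is at y = 0; it crosses the x-axis at the gridline x = 0.
Assembling these constraints gives the stated polynomial.

x*y^3 - 3*y^4 - 3*x^3 + 2*x*y^2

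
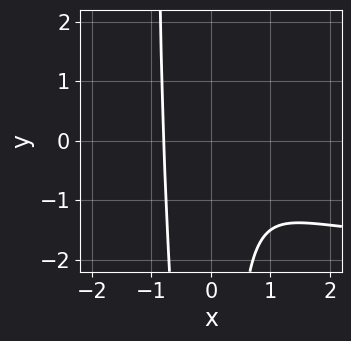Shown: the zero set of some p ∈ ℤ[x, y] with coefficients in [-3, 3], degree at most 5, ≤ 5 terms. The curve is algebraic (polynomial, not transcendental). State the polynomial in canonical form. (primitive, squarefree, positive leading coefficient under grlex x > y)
x^3*y + 2*x^3 + x^2*y + 1

deg p = 4. No degree-3 curve has this shape.
From the axis intercepts and sections: it misses every integer gridline on the y-axis.
Solving for integer coefficients yields p as stated.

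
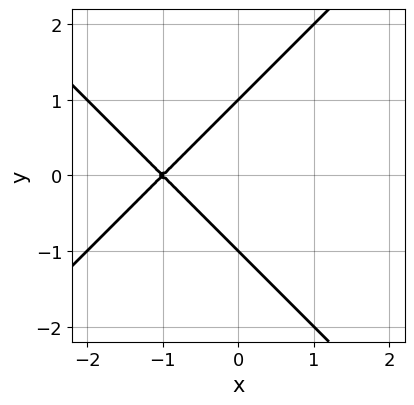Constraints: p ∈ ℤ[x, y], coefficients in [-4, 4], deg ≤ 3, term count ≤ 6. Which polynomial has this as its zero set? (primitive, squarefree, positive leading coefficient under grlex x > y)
x^2 - y^2 + 2*x + 1

(a) The degree is 2 — a generic line meets the curve in up to 2 points.
(b) Symmetries: mirror symmetry y ↦ −y ⇒ only even powers of y.
(c) From the visible intercepts: among the integer gridlines, it crosses the y-axis at y ∈ {-1, 1}; it crosses the x-axis at the gridline x = -1.
(d) The integer polynomial consistent with all of this is the stated p.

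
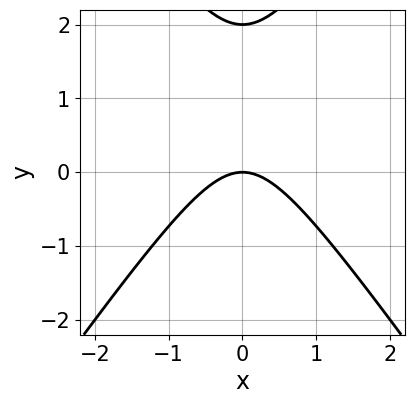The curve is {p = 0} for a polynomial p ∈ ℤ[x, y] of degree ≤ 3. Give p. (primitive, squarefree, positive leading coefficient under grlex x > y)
2*x^2 - y^2 + 2*y

1. The degree is 2 — no degree-1 curve has this shape.
2. Symmetries: the x ↦ −x reflection is a symmetry, so x appears only in even powers.
3. Checking where it meets the axes: the y-axis gridline crossings are at y ∈ {0, 2}; one x-axis crossing is at x = 0.
4. Fitting integer coefficients to these (and the overall shape) gives p.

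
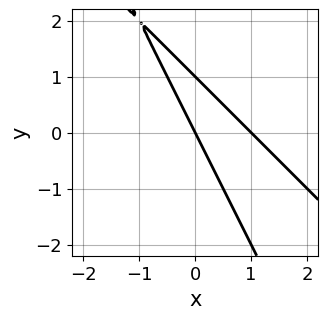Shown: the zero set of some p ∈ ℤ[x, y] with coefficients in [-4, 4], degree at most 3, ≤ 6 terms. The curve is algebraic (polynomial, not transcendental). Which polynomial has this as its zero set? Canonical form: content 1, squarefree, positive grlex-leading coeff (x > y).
2*x^2 + 3*x*y + y^2 - 2*x - y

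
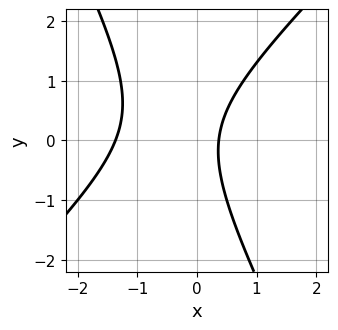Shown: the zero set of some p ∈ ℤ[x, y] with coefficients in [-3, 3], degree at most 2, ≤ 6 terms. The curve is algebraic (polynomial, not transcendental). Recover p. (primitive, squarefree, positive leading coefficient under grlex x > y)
2*x^2 - x*y - y^2 + 2*x - 1

First, the degree is 2 — the shape is more complex than any degree-1 curve.
Then, from the visible intercepts: no y-intercept at any integer in the box.
Finally, these observations pin down the coefficients.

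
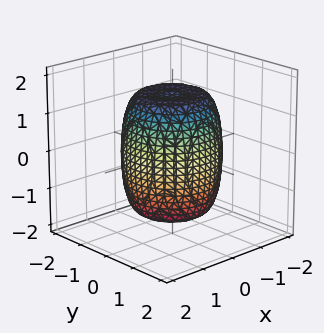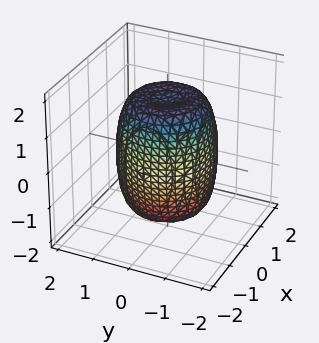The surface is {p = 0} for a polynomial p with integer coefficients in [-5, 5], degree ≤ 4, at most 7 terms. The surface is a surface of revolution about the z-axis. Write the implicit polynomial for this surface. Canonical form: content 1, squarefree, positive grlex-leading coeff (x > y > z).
1. deg p = 4. No degree-3 surface has this shape.
2. Symmetries: the surface is invariant under rotation about z: p = q(x² + y², z).
3. Observable constraints: a circular section at z = -1 has radius between 1 and 2.
4. Putting this together gives p.

2*x^4 + 4*x^2*y^2 + 2*y^4 - 2*x^2 - 2*y^2 + z^2 - 2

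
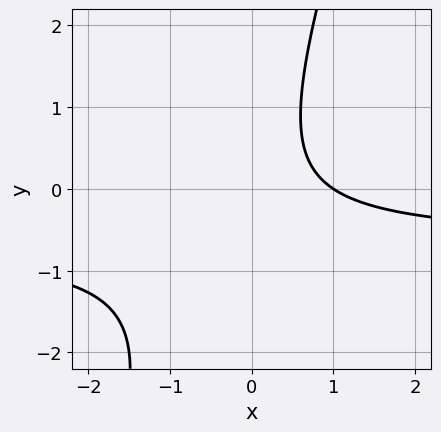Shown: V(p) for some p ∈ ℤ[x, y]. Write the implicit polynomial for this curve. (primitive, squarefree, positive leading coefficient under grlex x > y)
3*x*y - y^2 + 2*x - 2

deg p = 2.
From the visible intercepts: it crosses the x-axis at the gridline x = 1; the curve avoids every integer y-axis point in the box.
Assembling these constraints gives the stated polynomial.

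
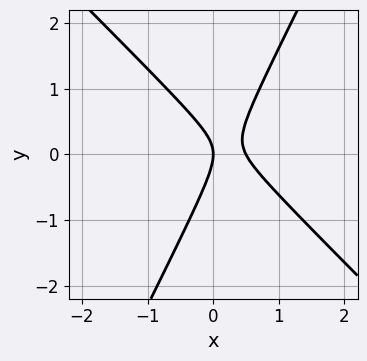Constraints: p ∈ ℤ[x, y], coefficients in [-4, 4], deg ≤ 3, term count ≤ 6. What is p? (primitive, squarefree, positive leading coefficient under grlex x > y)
First, the degree is 2 — a generic line meets the curve in up to 2 points.
Then, from the visible intercepts: it crosses the y-axis at the gridline y = 0; one x-axis crossing is at x = 0.
Finally, assembling these constraints gives the stated polynomial.

2*x^2 + x*y - y^2 - x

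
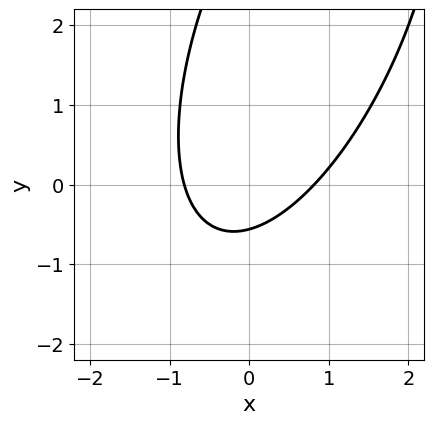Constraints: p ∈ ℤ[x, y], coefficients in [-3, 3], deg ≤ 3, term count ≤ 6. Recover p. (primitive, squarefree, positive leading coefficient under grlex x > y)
3*x^2 - 2*x*y + y^2 - 3*y - 2

Degree: the shape is more complex than any degree-1 curve, so deg p = 2.
The integer polynomial consistent with all of this is the stated p.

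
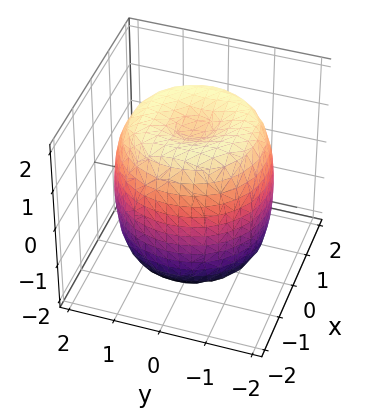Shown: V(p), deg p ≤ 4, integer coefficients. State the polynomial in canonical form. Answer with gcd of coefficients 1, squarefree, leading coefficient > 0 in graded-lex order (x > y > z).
x^4 + 2*x^2*y^2 + y^4 - 2*x^2 - 2*y^2 + z^2 - 2

(a) deg p = 4. No degree-3 surface has this shape.
(b) By symmetry, every cross-section ⟂ z is a circle, so x, y appear only via x² + y².
(c) From the visible intercepts: a circular section at z = 0 has radius between 1 and 2.
(d) These observations pin down the coefficients.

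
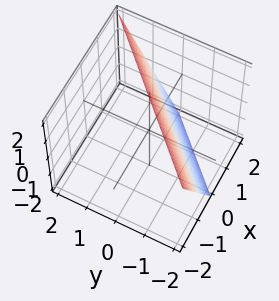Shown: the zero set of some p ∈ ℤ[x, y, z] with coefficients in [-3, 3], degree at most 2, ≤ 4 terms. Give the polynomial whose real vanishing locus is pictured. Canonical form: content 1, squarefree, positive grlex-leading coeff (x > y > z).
2*x - 2*y + z - 2

(a) deg p = 1. Every cross-section is a straight line — this is a plane.
(b) Reading off the gridlines: it meets the y-axis at y = -1 (among the integer gridlines); it meets the x-axis at x = 1 (among the integer gridlines); it crosses the z-axis at the gridline z = 2.
(c) These observations pin down the coefficients.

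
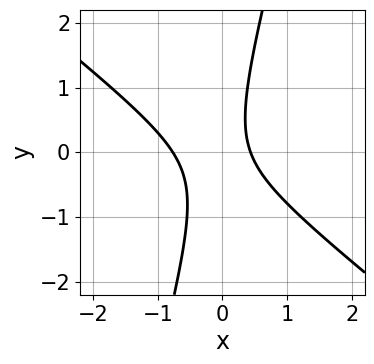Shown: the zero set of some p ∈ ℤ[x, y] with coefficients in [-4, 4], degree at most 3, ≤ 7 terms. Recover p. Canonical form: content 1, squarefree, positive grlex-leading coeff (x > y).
3*x^2 + 3*x*y - y^2 + x - 1

First, the degree is 2 — no degree-1 curve has this shape.
Then, checking where it meets the axes: it misses every integer gridline on the y-axis.
Finally, together with the visible shape, these determine p as stated.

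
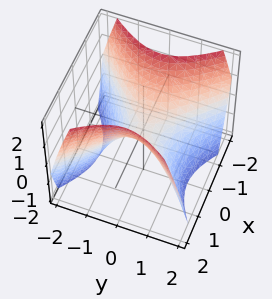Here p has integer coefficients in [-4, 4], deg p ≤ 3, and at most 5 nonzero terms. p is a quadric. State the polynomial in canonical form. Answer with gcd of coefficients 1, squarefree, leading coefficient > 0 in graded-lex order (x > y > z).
x^2 - y^2 - z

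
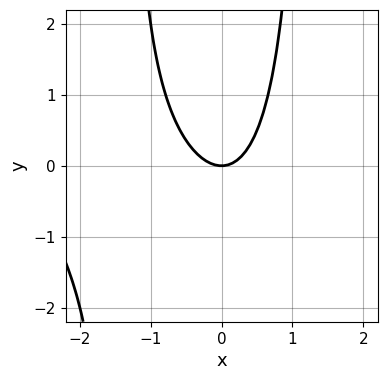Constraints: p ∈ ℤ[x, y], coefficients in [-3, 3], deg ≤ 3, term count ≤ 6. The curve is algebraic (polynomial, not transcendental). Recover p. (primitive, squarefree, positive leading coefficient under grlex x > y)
x^3 + x^2*y + 3*x^2 - 2*y

deg p = 3. A generic line meets the curve in up to 3 points.
From the axis intercepts and sections: one y-axis crossing is at y = 0; it crosses the x-axis at the gridline x = 0.
The integer polynomial consistent with all of this is the stated p.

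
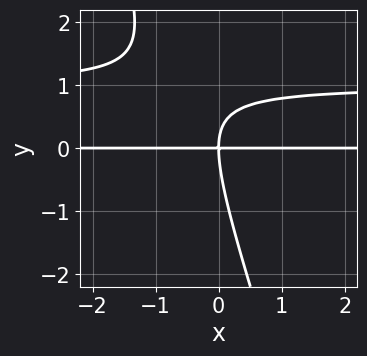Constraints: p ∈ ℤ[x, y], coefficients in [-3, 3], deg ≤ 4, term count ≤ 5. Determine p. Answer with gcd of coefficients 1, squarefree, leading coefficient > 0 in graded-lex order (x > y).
First, the degree is 3 — a generic line meets the curve in up to 3 points.
Next, reading off the gridlines: it crosses the y-axis at the gridline y = 0; the visible x-axis segment lies entirely on the curve.
Finally, assembling these constraints gives the stated polynomial.

3*x*y^2 + y^3 - 3*x*y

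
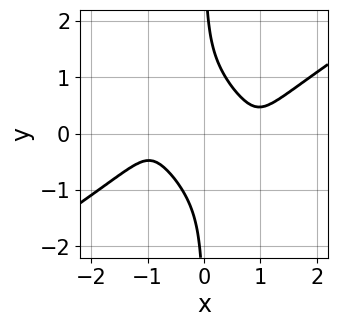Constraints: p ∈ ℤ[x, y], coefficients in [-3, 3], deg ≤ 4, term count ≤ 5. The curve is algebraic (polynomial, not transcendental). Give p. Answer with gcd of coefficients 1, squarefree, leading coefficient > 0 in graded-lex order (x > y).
2*x^4 - 3*x^2*y^2 - 3*x*y^3 - 3*x^2 + 2

Degree: a generic line meets the curve in up to 4 points, so deg p = 4.
From the visible intercepts: no x-intercept at any integer in the box; the curve avoids every integer y-axis point in the box.
Solving for integer coefficients yields p as stated.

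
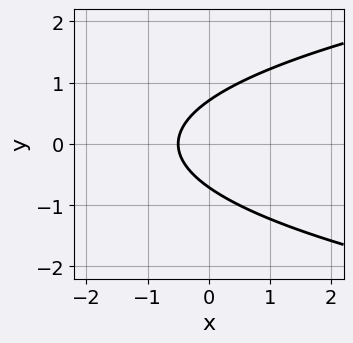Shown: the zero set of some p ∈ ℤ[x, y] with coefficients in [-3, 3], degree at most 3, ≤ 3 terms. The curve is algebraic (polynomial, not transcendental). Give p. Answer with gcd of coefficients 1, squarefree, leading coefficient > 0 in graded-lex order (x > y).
2*y^2 - 2*x - 1

1. deg p = 2. The shape is more complex than any degree-1 curve.
2. Symmetries: mirror symmetry y ↦ −y ⇒ only even powers of y.
3. Solving for integer coefficients yields p as stated.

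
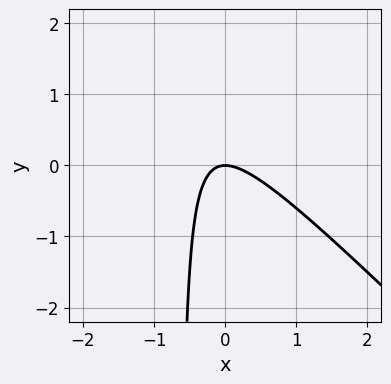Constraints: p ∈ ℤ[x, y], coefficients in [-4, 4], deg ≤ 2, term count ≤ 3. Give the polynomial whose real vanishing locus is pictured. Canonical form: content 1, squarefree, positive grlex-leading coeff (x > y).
3*x^2 + 3*x*y + 2*y

First, the degree is 2 — a generic line meets the curve in up to 2 points.
Then, reading off the gridlines: it meets the y-axis at y = 0 (among the integer gridlines); one x-axis crossing is at x = 0.
Finally, putting this together gives p.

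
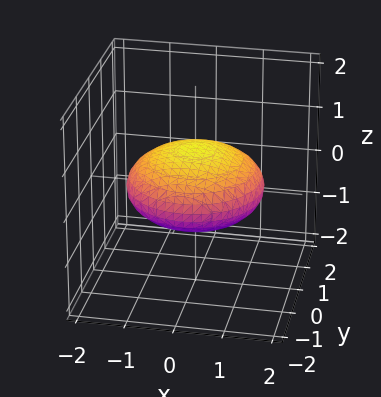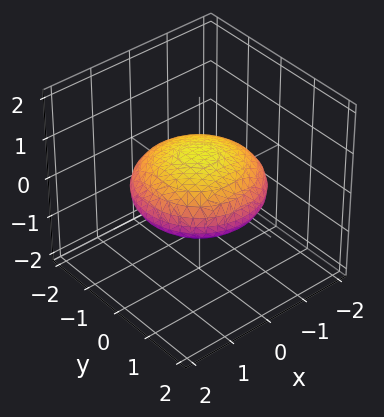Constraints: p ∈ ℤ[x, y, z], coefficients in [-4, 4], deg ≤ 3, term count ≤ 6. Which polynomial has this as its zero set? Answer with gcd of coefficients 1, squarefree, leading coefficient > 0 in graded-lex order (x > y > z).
x^2 + y^2 + 3*z^2 - 2

Degree: a closed, bounded, convex surface; a quadric, so deg p = 2.
Symmetries: it's symmetric under z → −z, forcing even powers of z; every cross-section ⟂ z is a circle, so x, y appear only via x² + y².
Reading off the gridlines: a circular section at z = 0 has radius between 1 and 2.
Putting this together gives p.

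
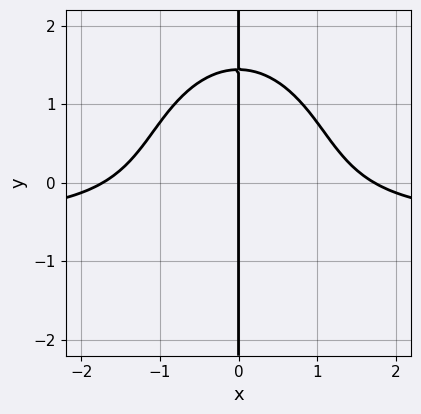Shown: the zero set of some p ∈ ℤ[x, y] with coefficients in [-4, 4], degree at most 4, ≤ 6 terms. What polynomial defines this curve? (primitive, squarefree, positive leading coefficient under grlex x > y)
2*x^3*y + x*y^3 + x^3 - 3*x

The degree is 4 — no degree-3 curve has this shape.
From the axis intercepts and sections: every point of the y-axis in the box is on the curve; it meets the x-axis at x = 0 (among the integer gridlines).
Fitting integer coefficients to these (and the overall shape) gives p.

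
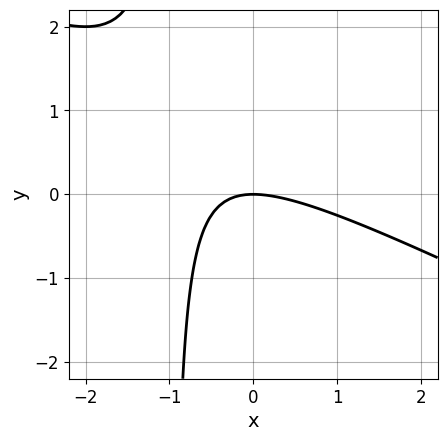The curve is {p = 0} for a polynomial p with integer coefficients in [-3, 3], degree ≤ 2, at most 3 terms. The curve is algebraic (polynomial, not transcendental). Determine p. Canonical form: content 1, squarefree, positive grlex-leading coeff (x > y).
x^2 + 2*x*y + 2*y

First, the degree is 2 — a generic line meets the curve in up to 2 points.
Next, from the axis intercepts and sections: one x-axis crossing is at x = 0; it meets the y-axis at y = 0 (among the integer gridlines).
Finally, assembling these constraints gives the stated polynomial.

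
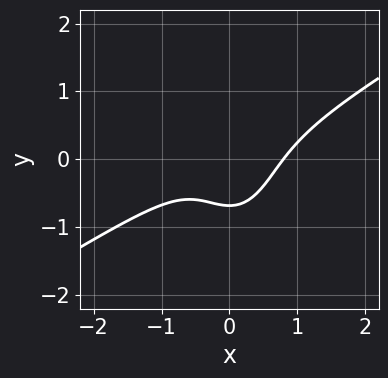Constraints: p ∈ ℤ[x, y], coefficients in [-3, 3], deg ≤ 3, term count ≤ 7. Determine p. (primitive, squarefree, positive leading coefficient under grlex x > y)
Degree: a generic line meets the curve in up to 3 points, so deg p = 3.
Putting this together gives p.

2*x^3 - 3*x^2*y - y^3 - y - 1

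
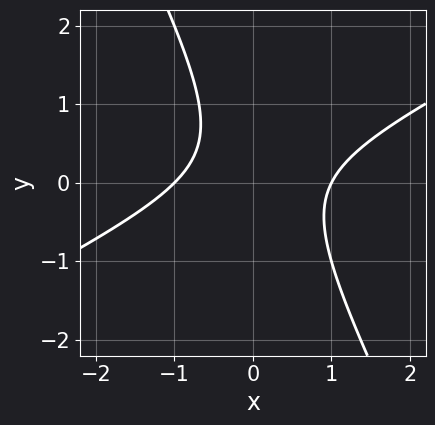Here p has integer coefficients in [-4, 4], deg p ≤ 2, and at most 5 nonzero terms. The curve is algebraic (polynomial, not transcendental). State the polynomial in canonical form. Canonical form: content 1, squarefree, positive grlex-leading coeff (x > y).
2*x^2 - 3*x*y - 2*y^2 + y - 2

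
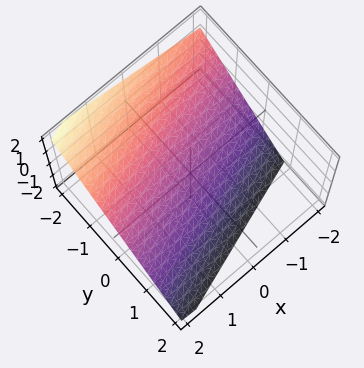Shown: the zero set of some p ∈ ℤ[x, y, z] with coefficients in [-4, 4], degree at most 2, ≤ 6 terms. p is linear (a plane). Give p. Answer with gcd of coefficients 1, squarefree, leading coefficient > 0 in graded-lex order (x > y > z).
x - 3*y - 3*z - 2

(a) Degree: the surface is flat (a plane), so deg p = 1.
(b) Reading off the gridlines: one x-axis crossing is at x = 2.
(c) Together with the visible shape, these determine p as stated.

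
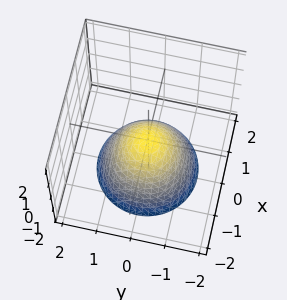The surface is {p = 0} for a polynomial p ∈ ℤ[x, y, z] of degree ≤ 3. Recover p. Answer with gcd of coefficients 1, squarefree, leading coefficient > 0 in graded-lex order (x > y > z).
x^2 + y^2 + z

1. Degree: a single bowl opening along one axis; a quadric, so deg p = 2.
2. By symmetry, the surface is invariant under rotation about z: p = q(x² + y², z).
3. From the axis intercepts and sections: it meets the z-axis at z = 0 (among the integer gridlines); one x-axis crossing is at x = 0.
4. Solving for integer coefficients yields p as stated.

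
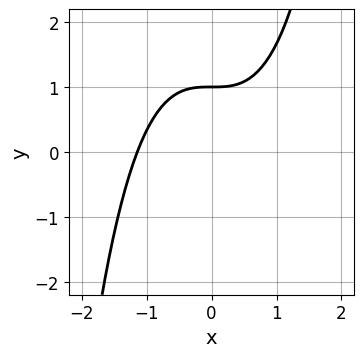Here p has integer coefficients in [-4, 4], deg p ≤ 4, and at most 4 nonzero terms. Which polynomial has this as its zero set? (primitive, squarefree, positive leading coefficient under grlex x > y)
2*x^3 - 3*y + 3

1. The degree is 3 — no degree-2 curve has this shape.
2. From the visible intercepts: it crosses the y-axis at the gridline y = 1.
3. Solving for integer coefficients yields p as stated.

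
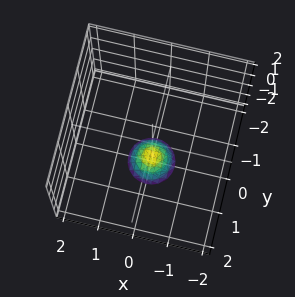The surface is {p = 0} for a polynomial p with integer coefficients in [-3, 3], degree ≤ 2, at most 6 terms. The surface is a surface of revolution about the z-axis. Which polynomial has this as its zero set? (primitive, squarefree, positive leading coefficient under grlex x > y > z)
(a) The degree is 2 — a generic line meets the surface in up to 2 points.
(b) Symmetry: every cross-section ⟂ z is a circle, so x, y appear only via x² + y².
(c) From the visible intercepts: no x-intercept at any integer in the box; it misses every integer gridline on the y-axis.
(d) Assembling these constraints gives the stated polynomial.

3*x^2 + 3*y^2 + 2*z + 3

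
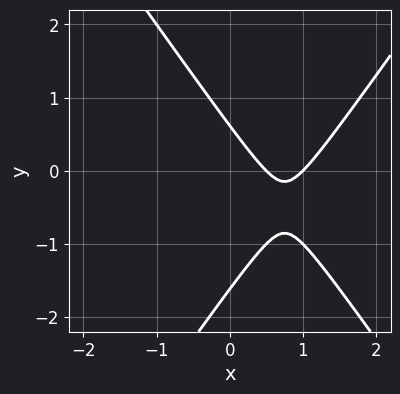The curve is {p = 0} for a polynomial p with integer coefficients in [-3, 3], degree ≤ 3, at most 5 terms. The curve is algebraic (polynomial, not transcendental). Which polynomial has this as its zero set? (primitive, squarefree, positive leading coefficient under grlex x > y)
2*x^2 - y^2 - 3*x - y + 1

Degree: no degree-1 curve has this shape, so deg p = 2.
Observable constraints: one x-axis crossing is at x = 1.
Assembling these constraints gives the stated polynomial.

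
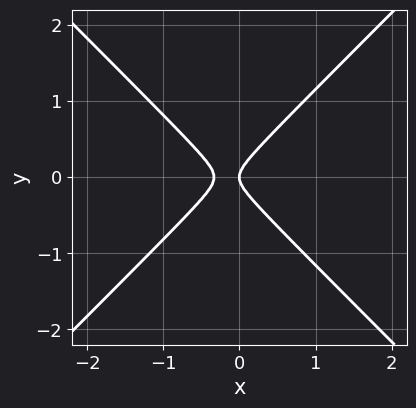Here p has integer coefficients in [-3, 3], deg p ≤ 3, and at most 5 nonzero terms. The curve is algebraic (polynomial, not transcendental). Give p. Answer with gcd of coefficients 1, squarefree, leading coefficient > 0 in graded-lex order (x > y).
3*x^2 - 3*y^2 + x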